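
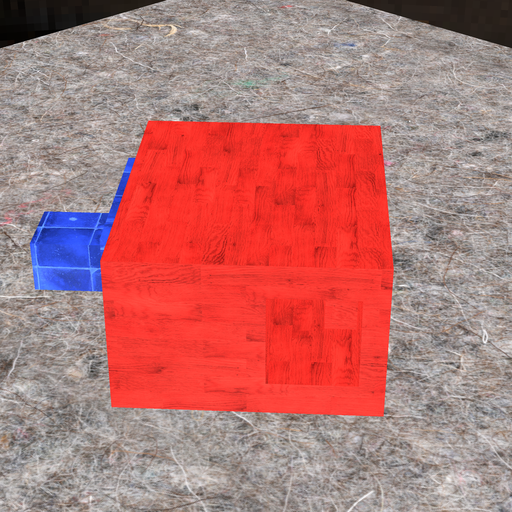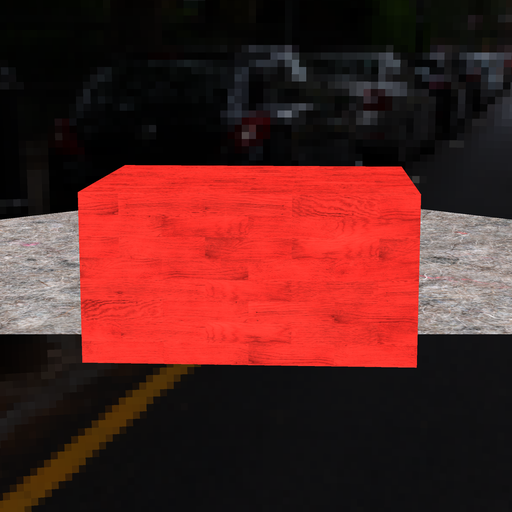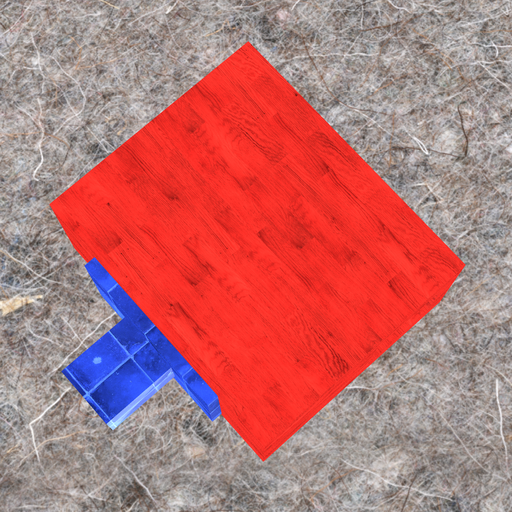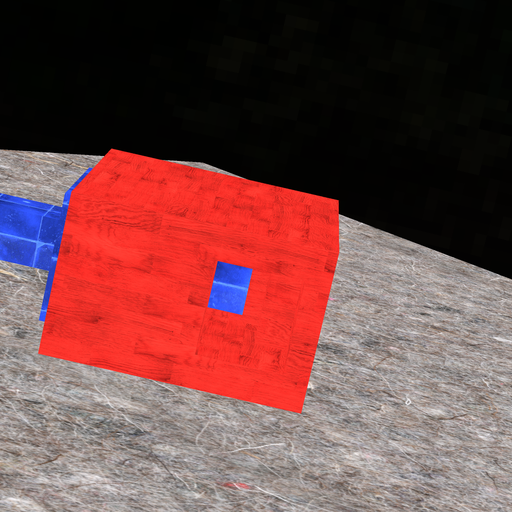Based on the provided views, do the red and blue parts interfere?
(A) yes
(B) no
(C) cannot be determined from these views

(B) no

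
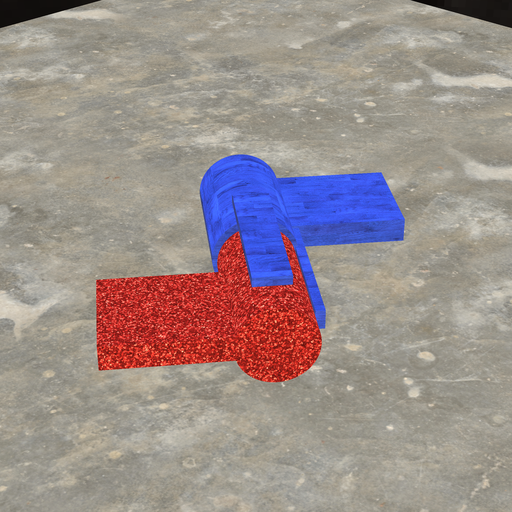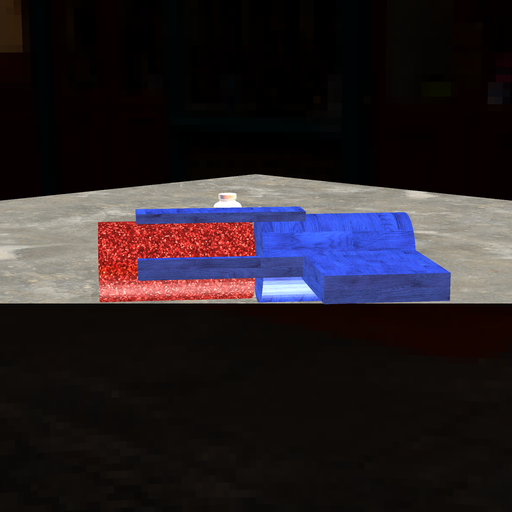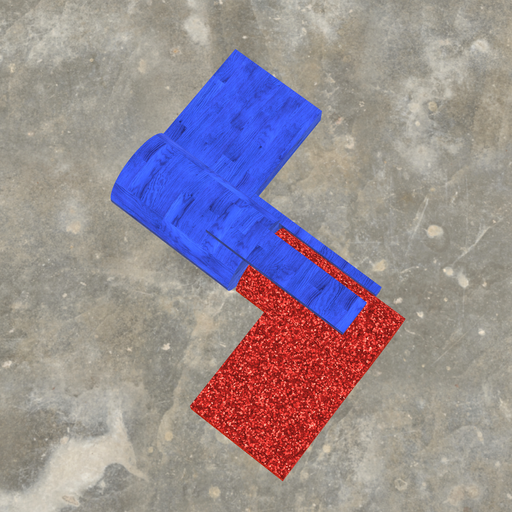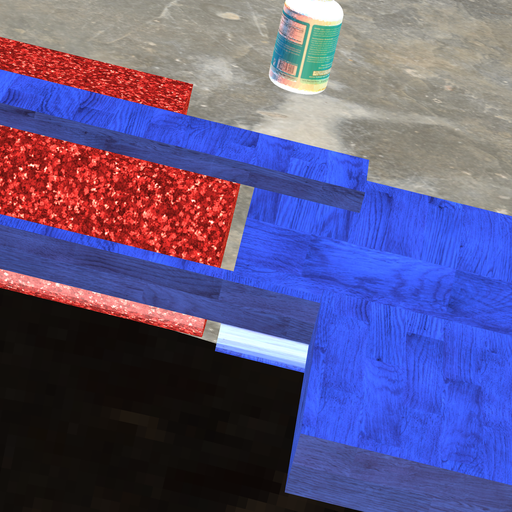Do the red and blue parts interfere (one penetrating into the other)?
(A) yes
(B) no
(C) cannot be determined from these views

(B) no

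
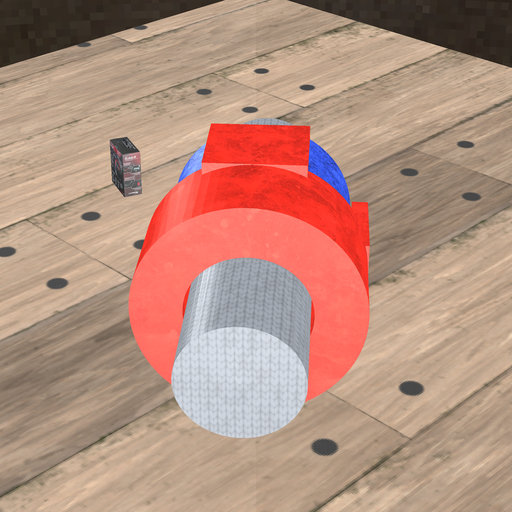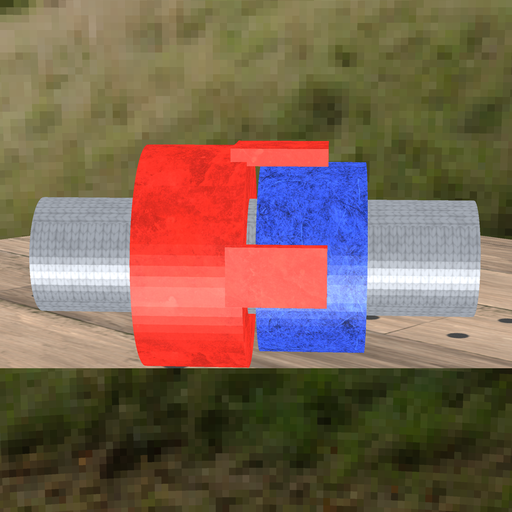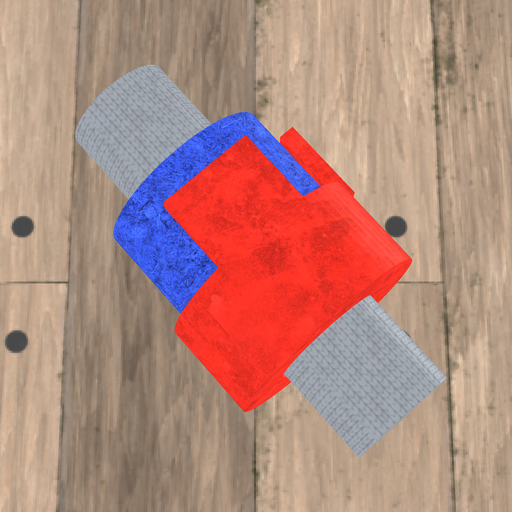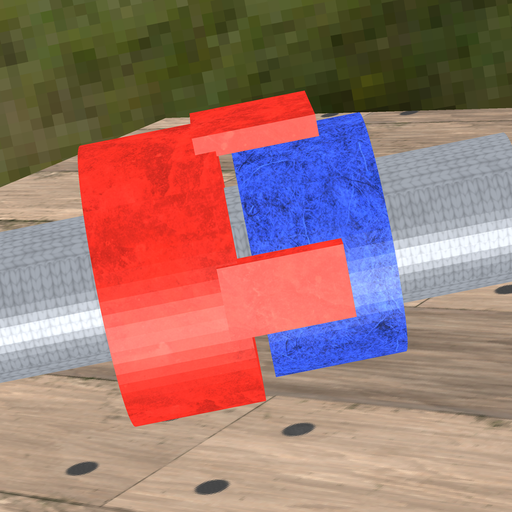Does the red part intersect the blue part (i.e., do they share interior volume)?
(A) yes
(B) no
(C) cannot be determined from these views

(B) no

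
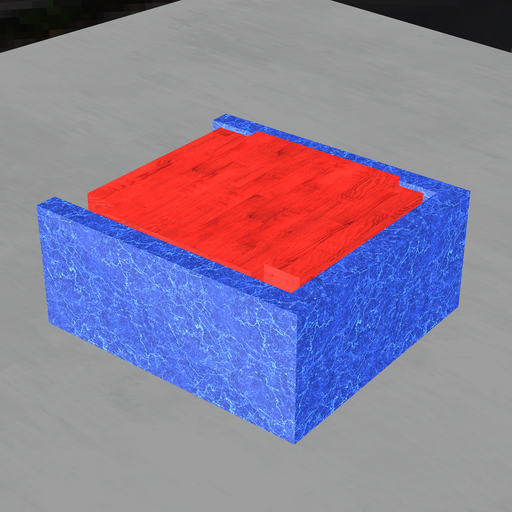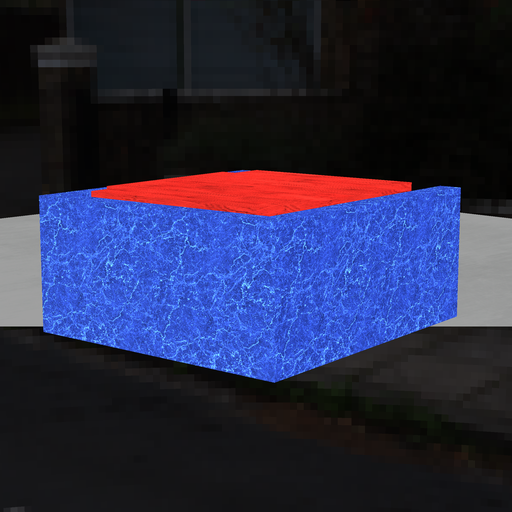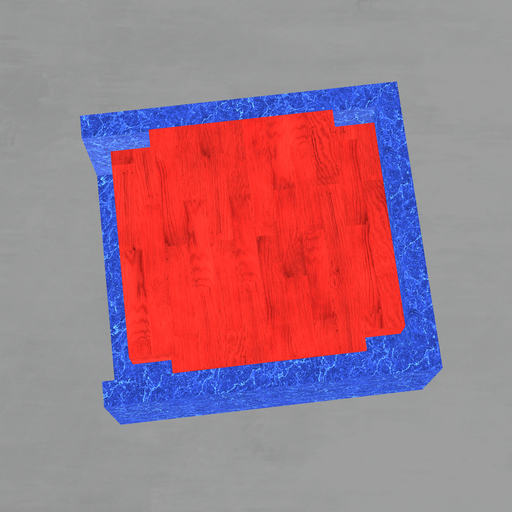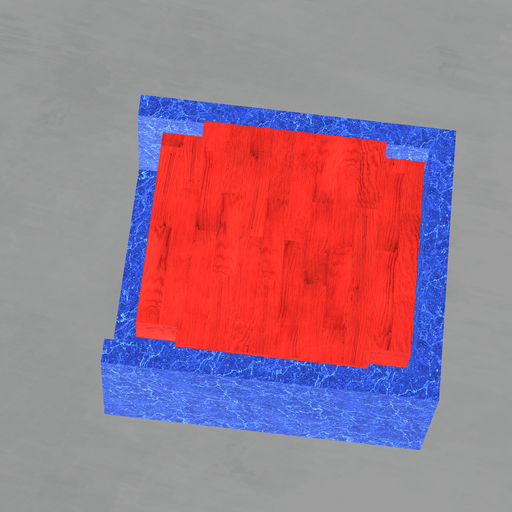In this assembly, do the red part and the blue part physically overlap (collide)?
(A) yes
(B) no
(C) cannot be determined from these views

(B) no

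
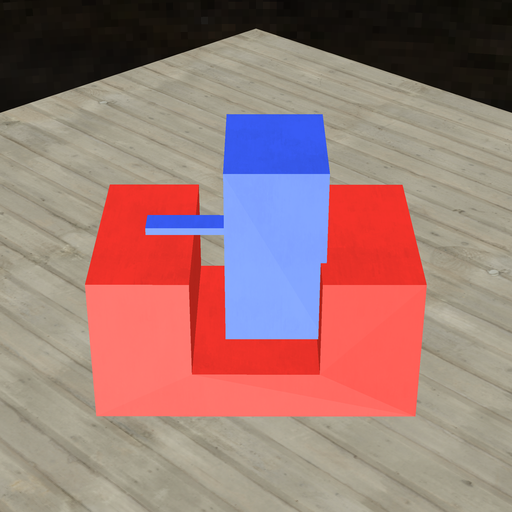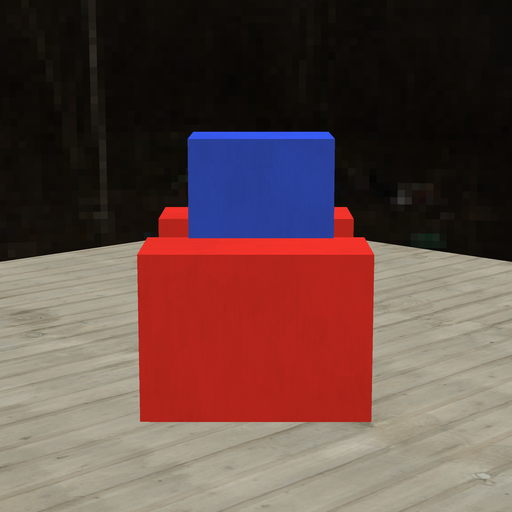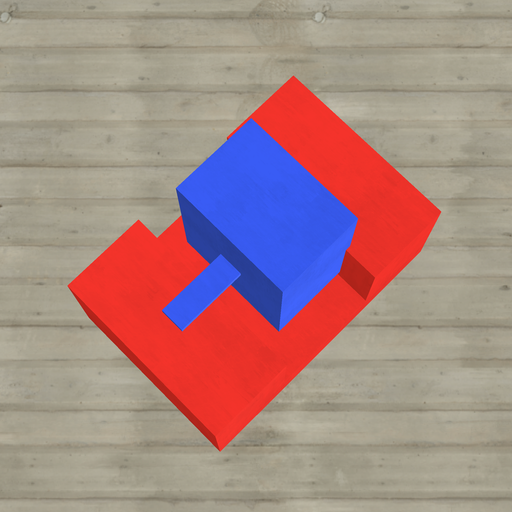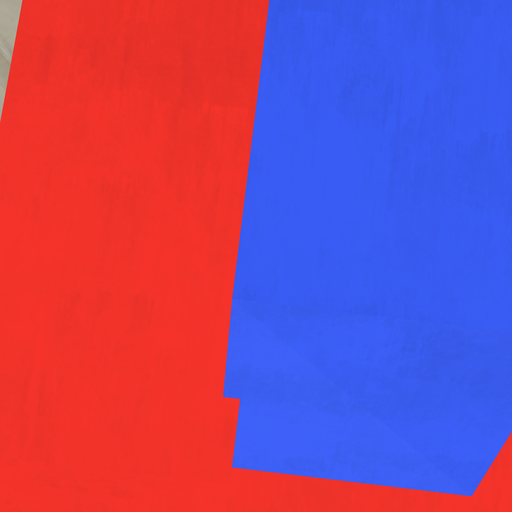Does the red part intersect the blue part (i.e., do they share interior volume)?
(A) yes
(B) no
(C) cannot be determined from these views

(A) yes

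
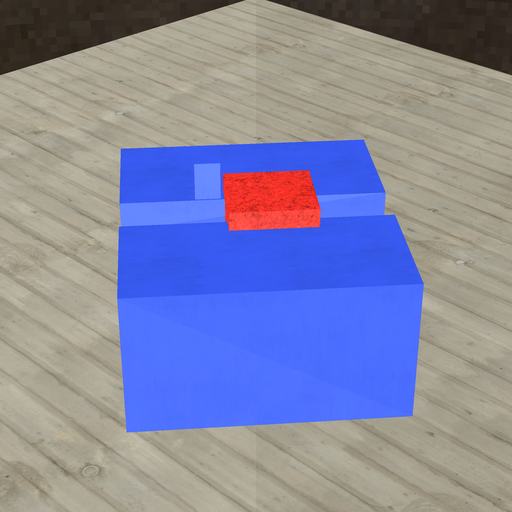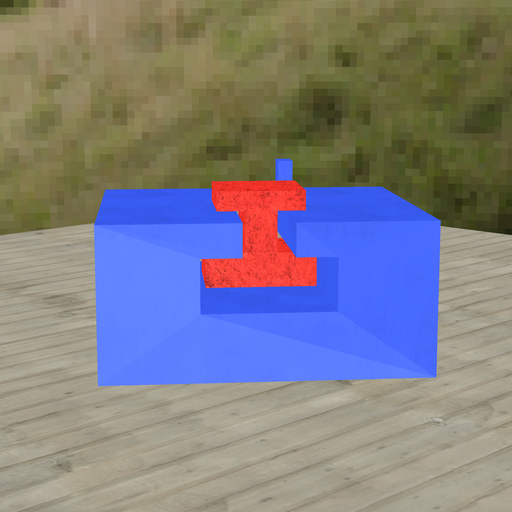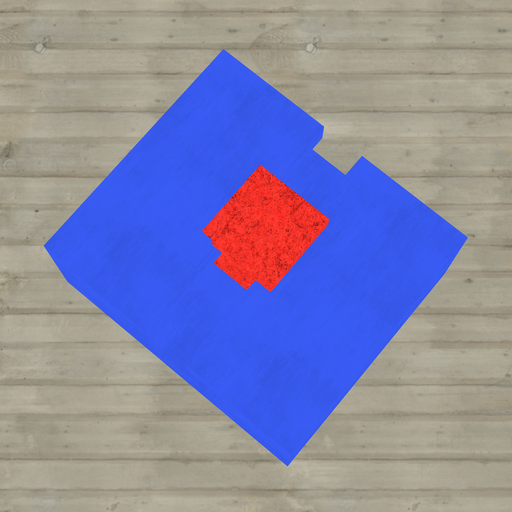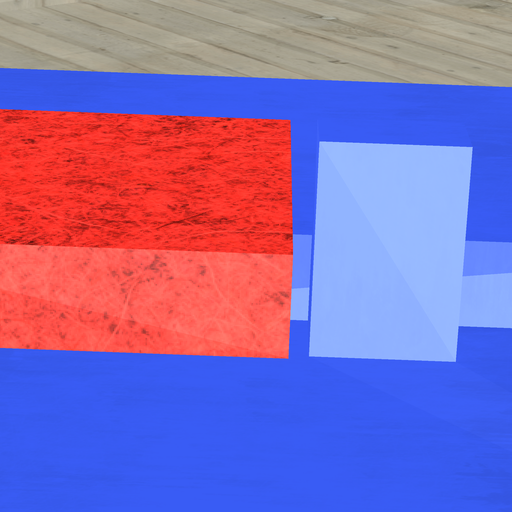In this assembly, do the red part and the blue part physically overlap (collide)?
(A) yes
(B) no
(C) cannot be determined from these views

(B) no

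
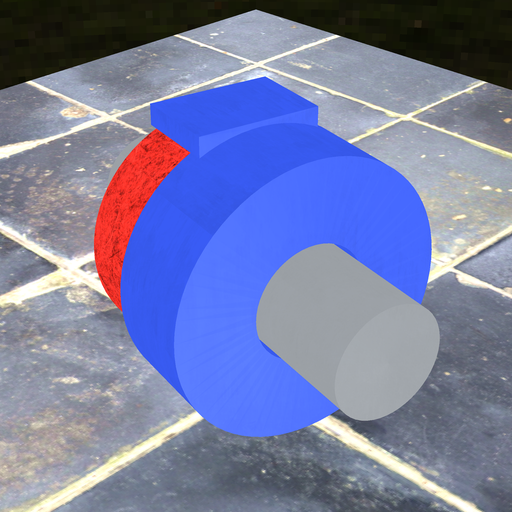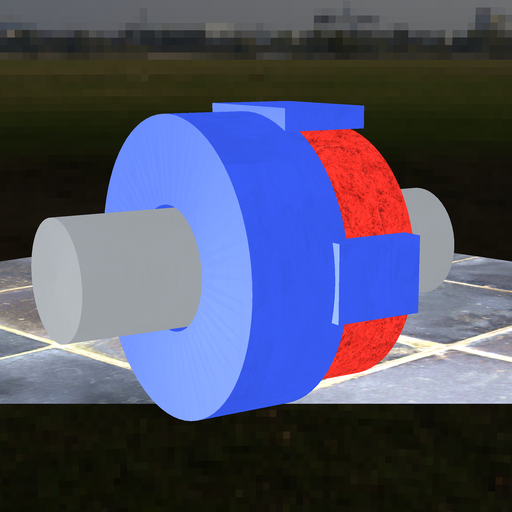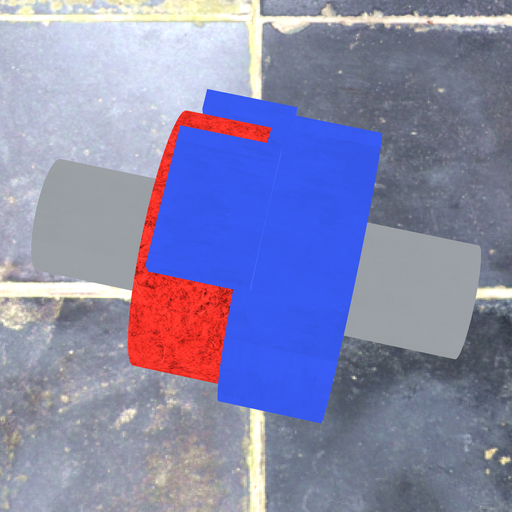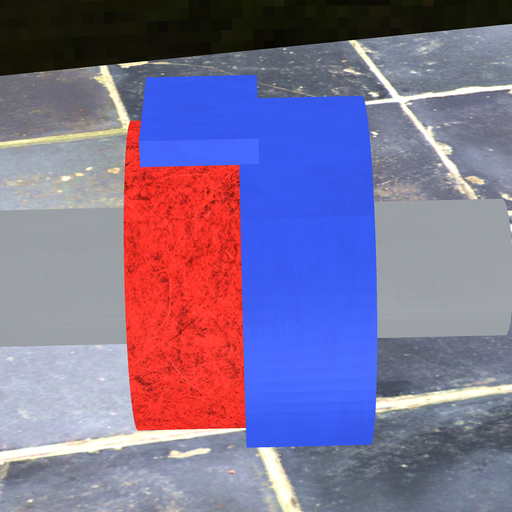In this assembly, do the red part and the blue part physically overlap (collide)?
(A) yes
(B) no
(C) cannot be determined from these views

(A) yes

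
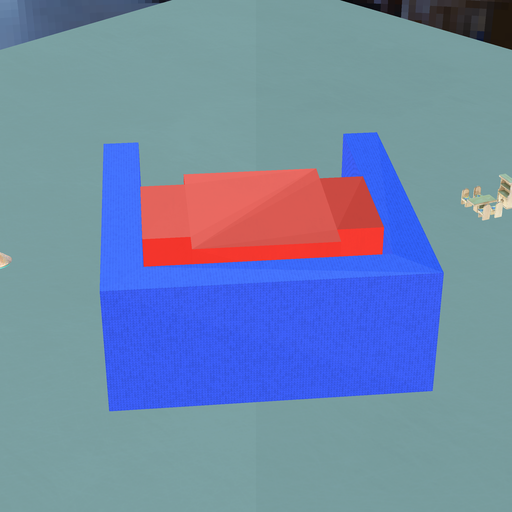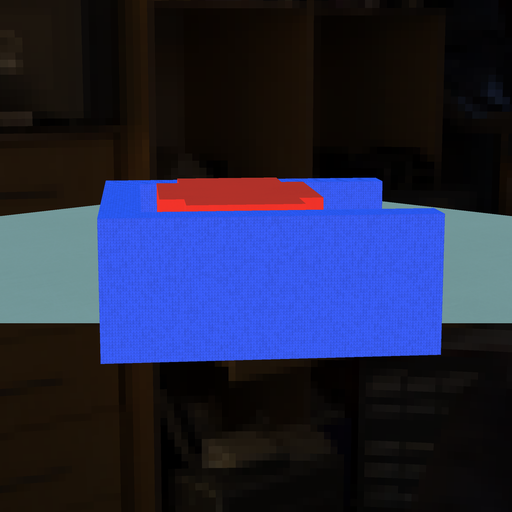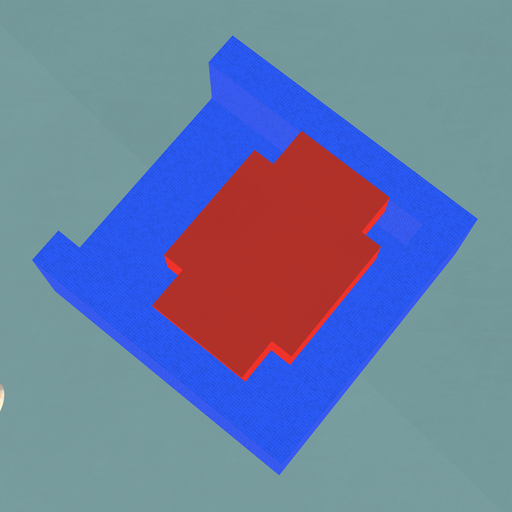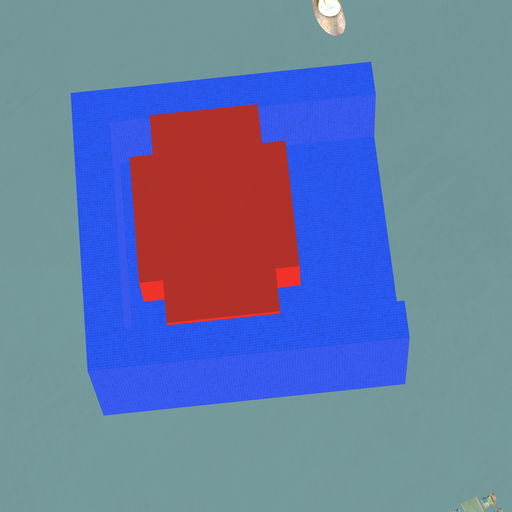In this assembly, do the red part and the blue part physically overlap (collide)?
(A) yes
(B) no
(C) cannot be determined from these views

(B) no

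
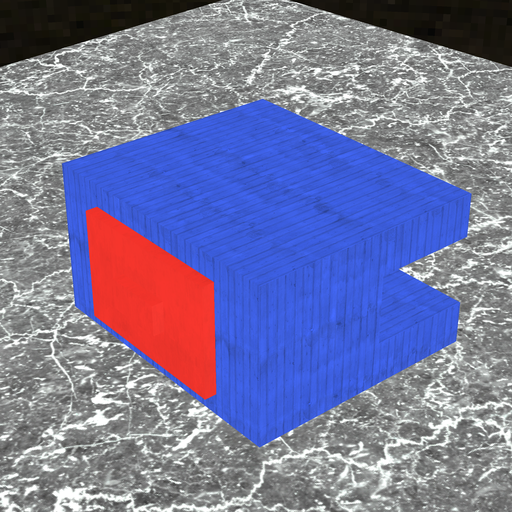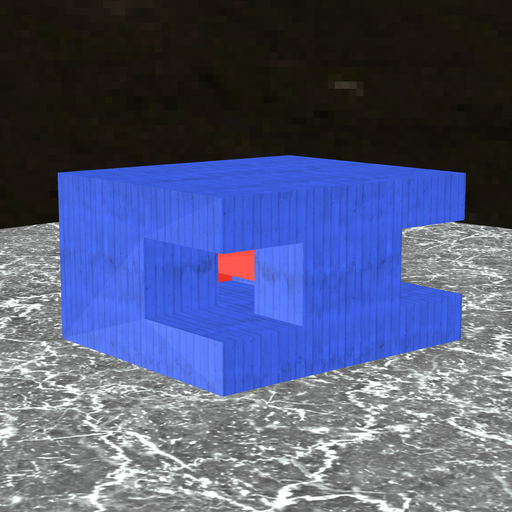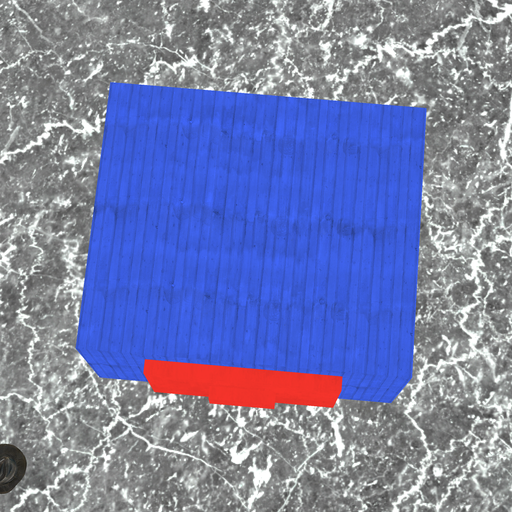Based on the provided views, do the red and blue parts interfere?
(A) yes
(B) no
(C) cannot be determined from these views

(C) cannot be determined from these views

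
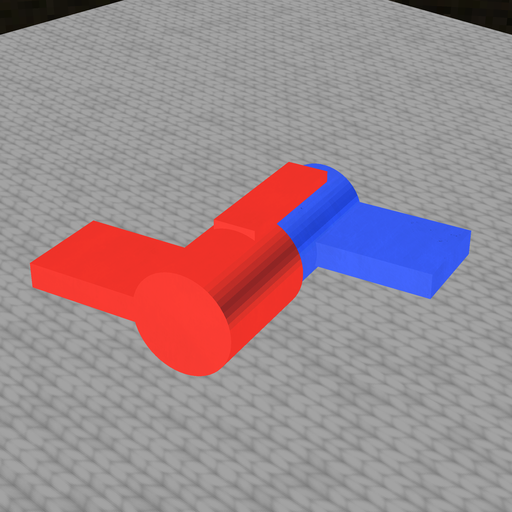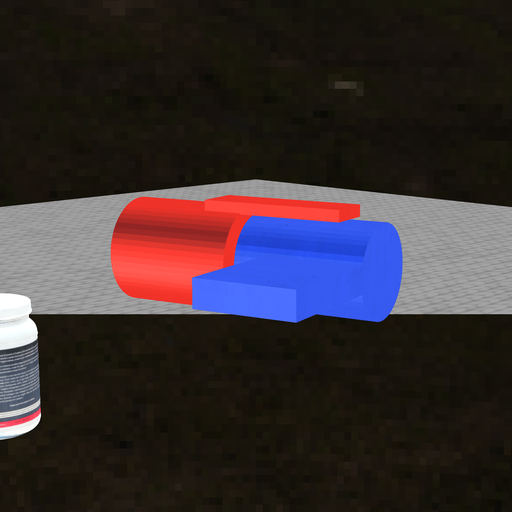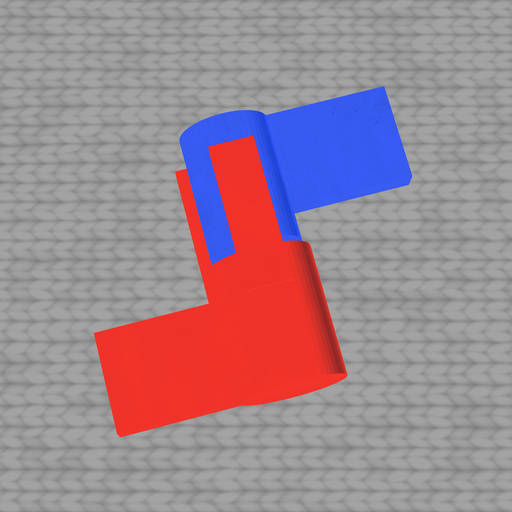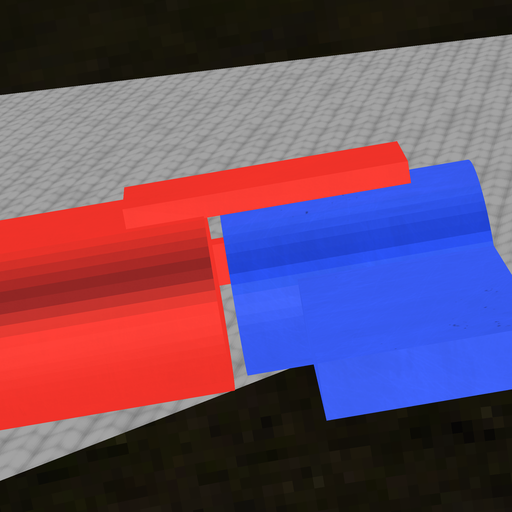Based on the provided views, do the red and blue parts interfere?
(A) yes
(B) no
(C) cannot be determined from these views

(B) no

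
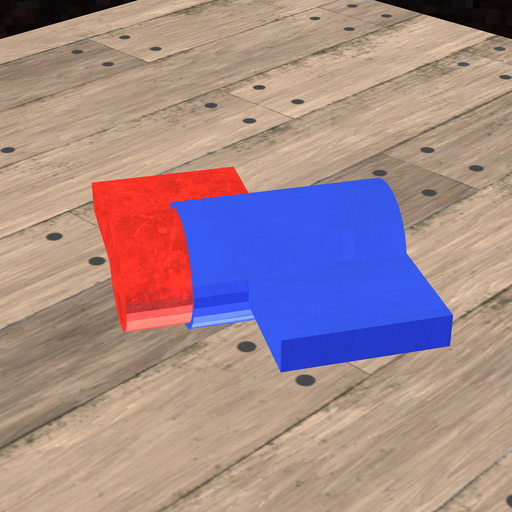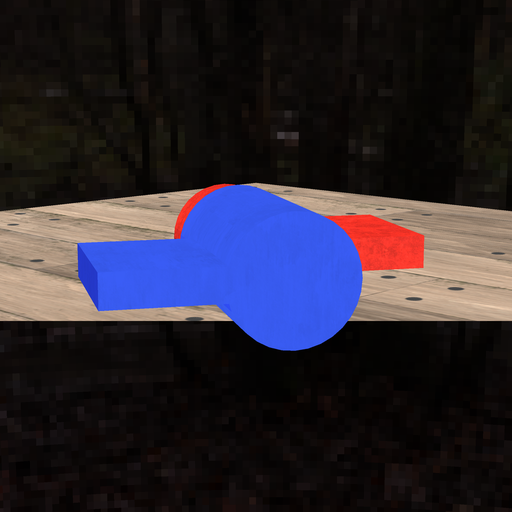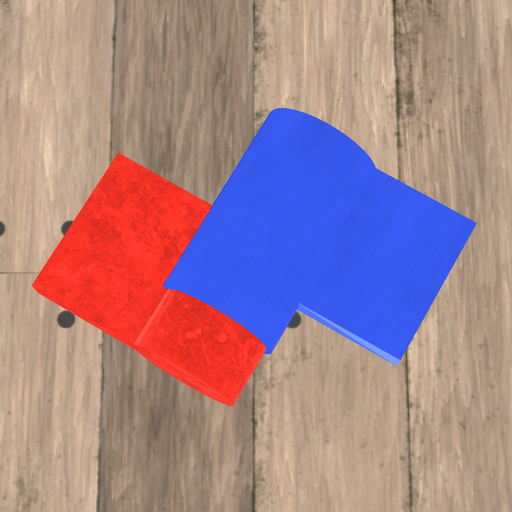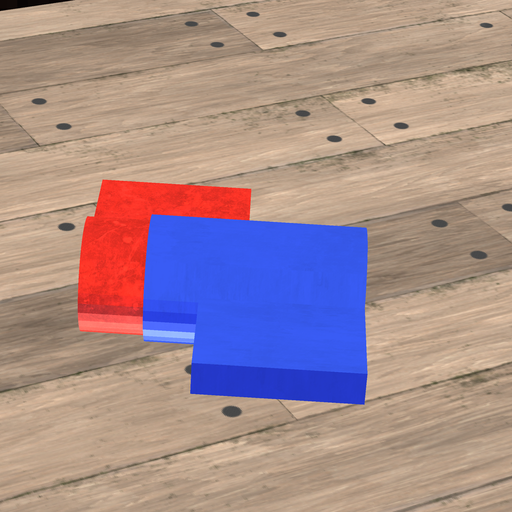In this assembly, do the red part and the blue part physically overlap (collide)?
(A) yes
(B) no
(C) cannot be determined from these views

(A) yes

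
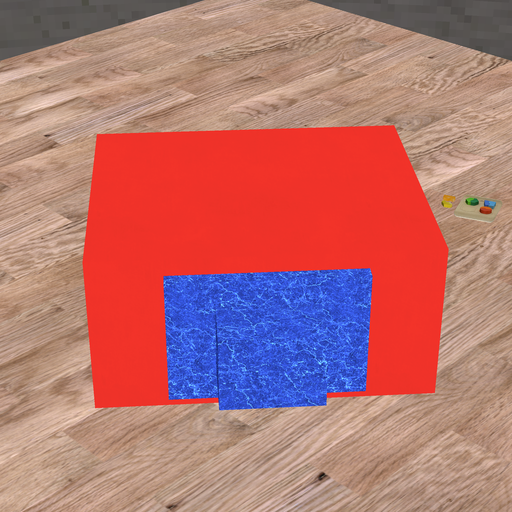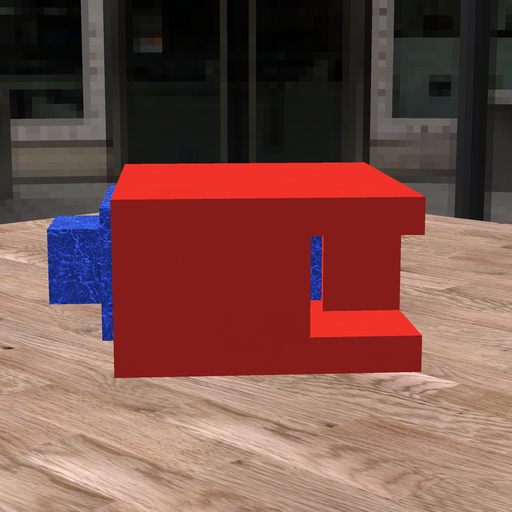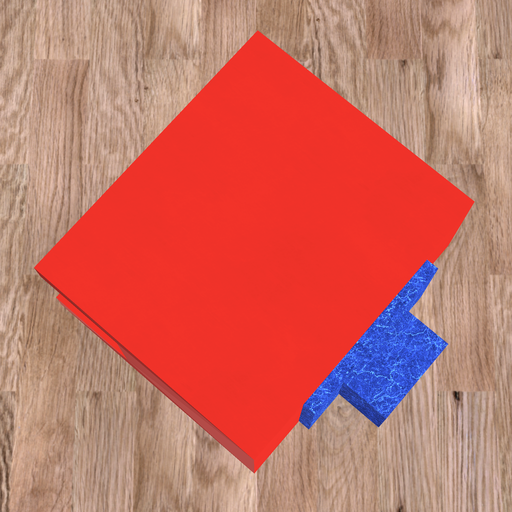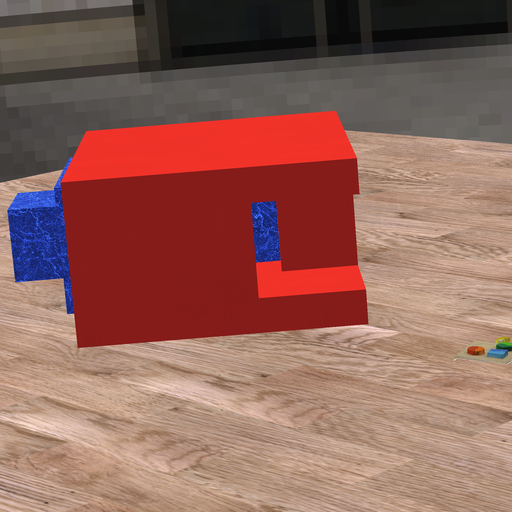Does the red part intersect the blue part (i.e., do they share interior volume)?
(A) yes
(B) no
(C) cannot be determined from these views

(A) yes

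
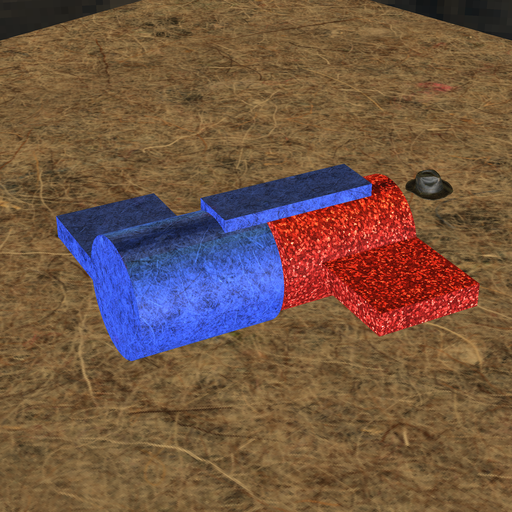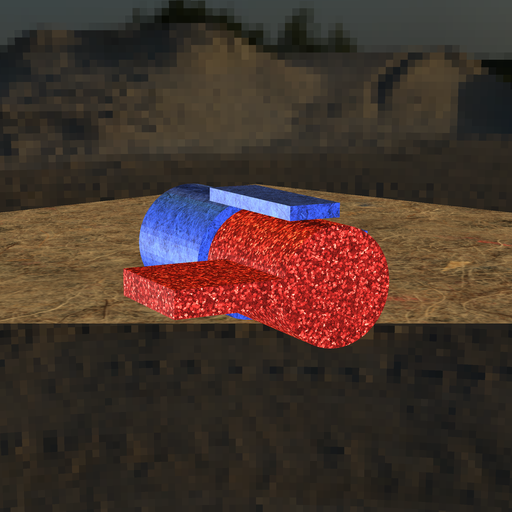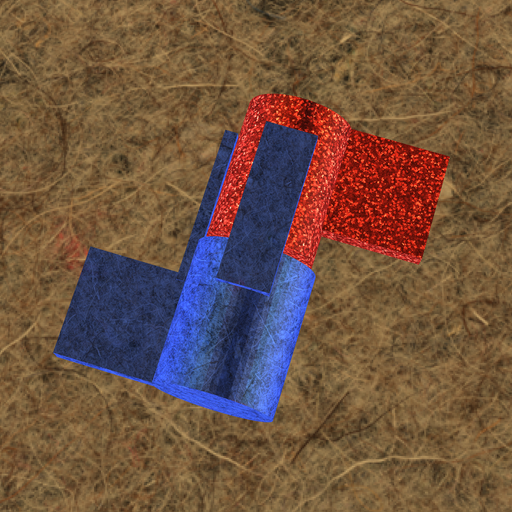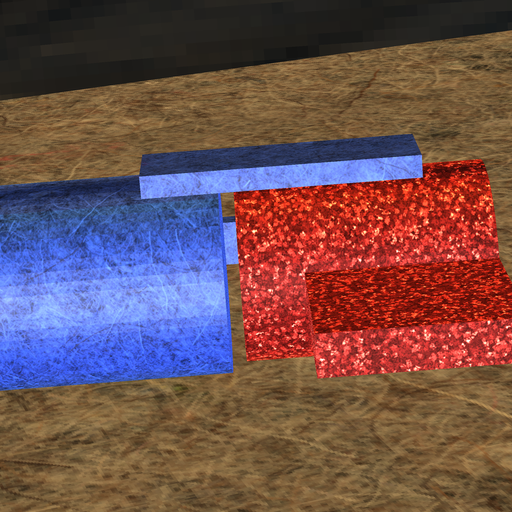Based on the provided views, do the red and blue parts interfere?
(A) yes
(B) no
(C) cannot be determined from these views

(B) no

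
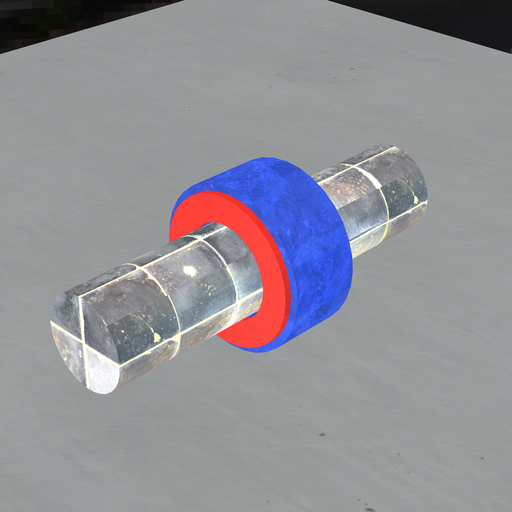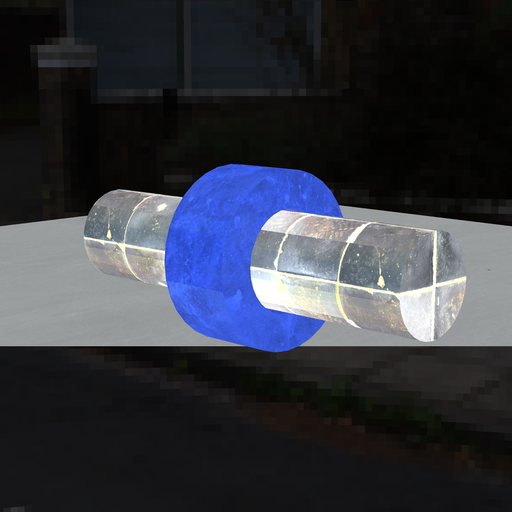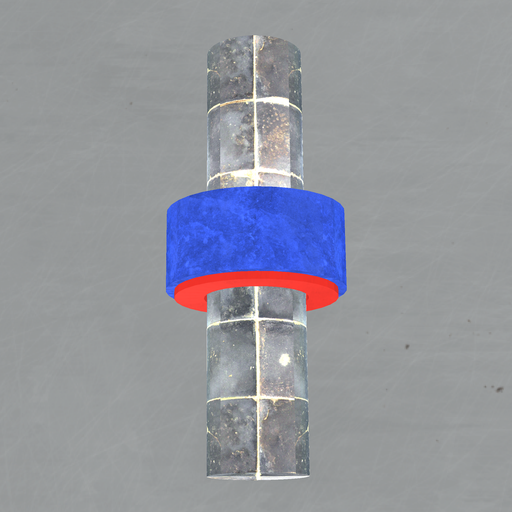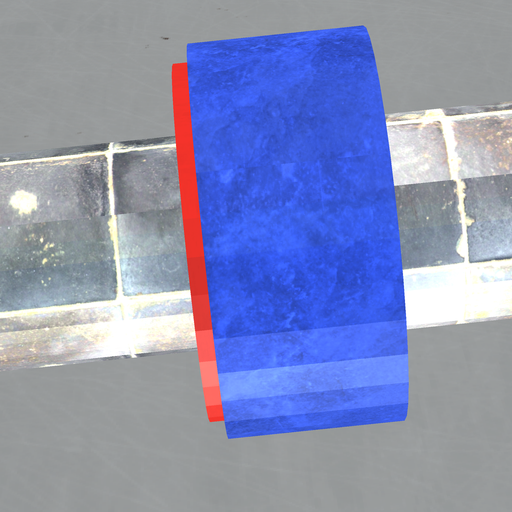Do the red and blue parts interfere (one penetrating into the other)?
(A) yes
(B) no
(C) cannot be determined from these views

(A) yes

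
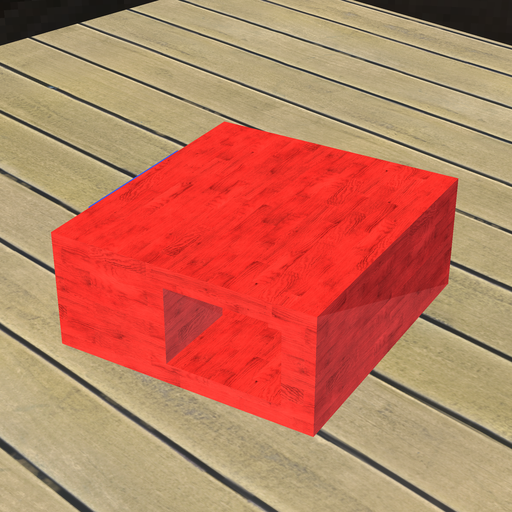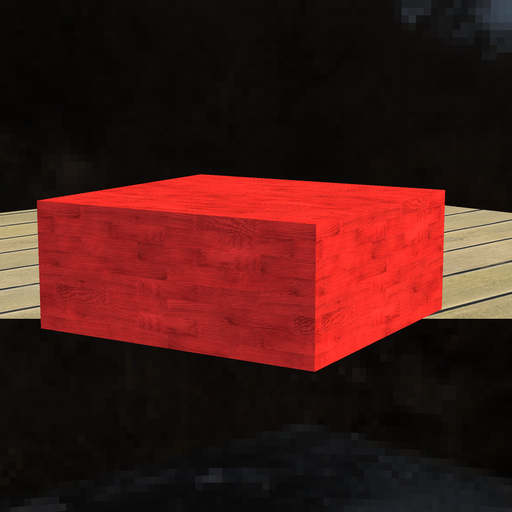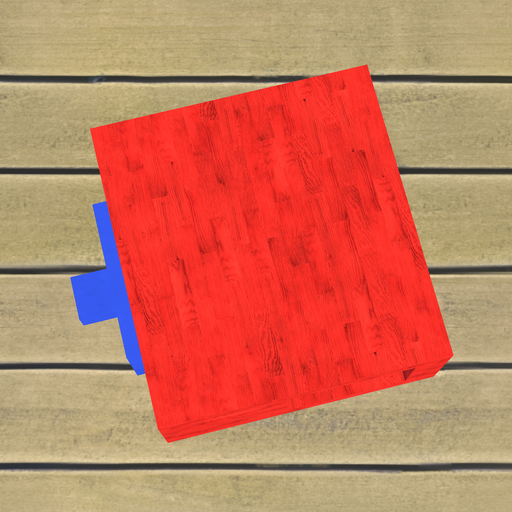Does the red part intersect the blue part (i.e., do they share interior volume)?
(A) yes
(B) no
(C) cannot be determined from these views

(C) cannot be determined from these views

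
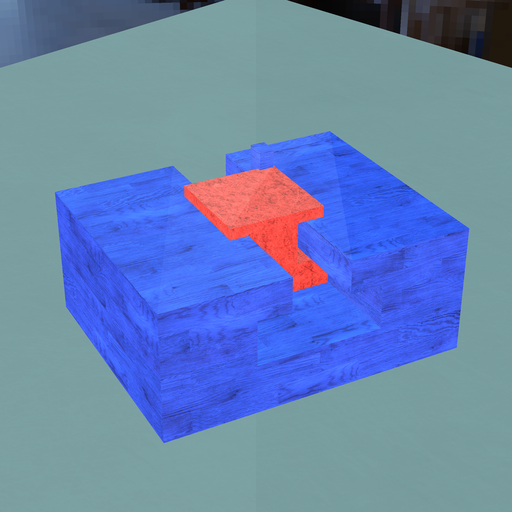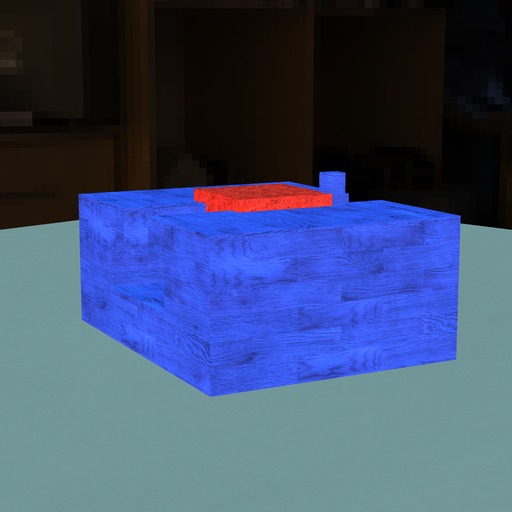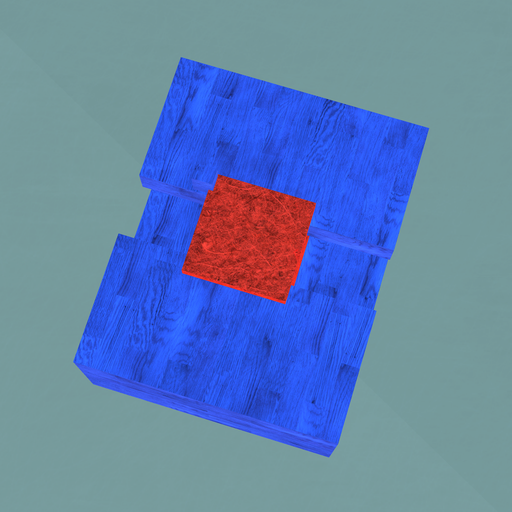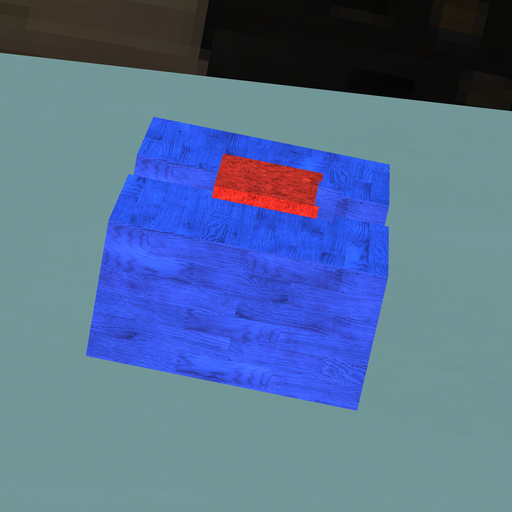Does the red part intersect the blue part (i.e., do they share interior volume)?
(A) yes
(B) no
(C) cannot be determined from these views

(A) yes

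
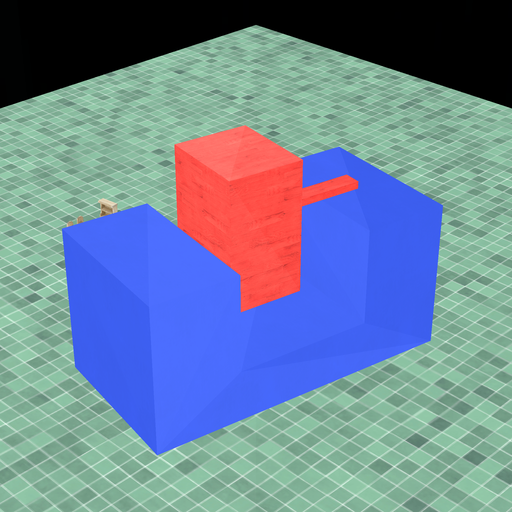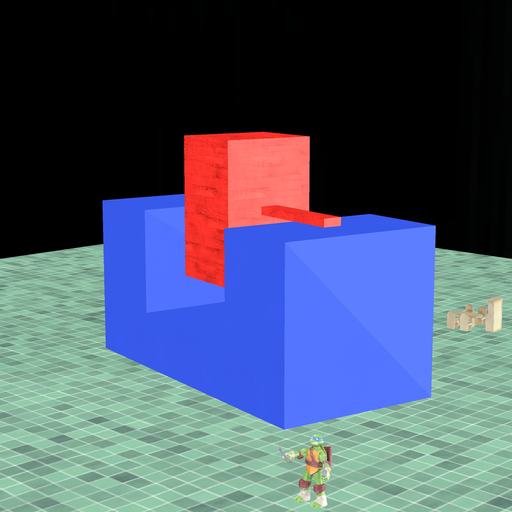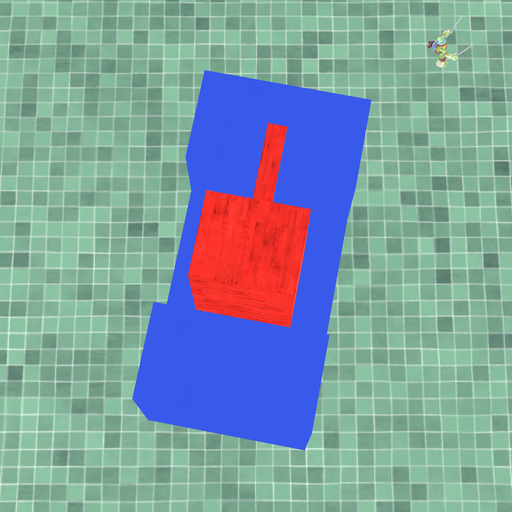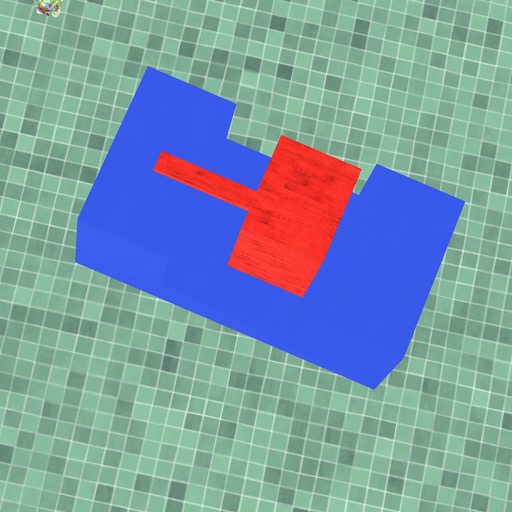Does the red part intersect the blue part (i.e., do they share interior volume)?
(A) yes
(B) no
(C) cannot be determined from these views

(B) no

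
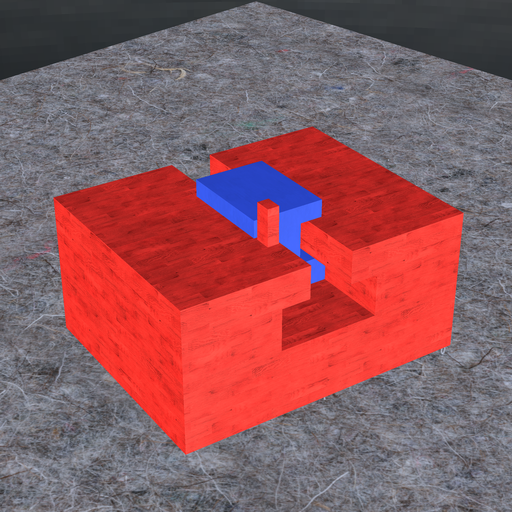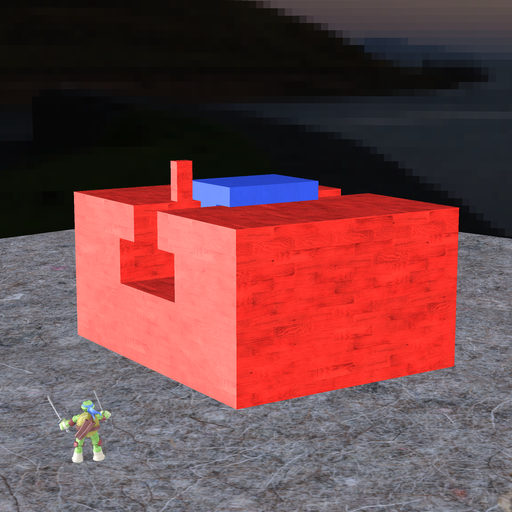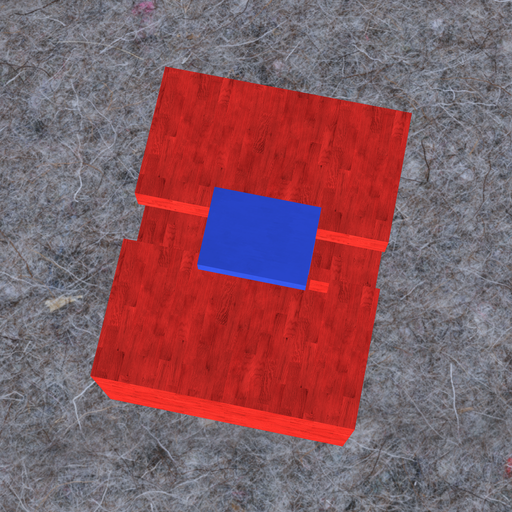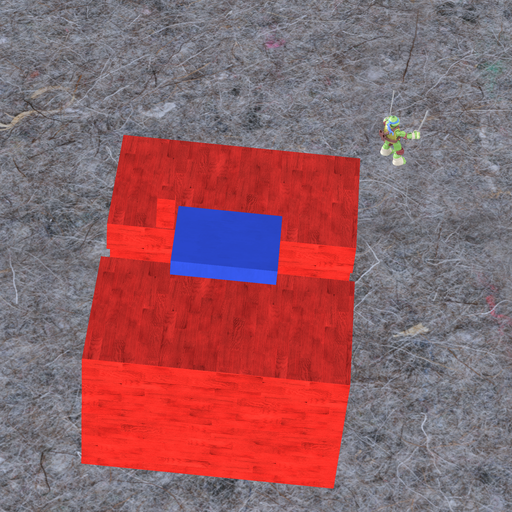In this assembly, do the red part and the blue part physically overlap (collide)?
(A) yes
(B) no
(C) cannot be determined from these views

(B) no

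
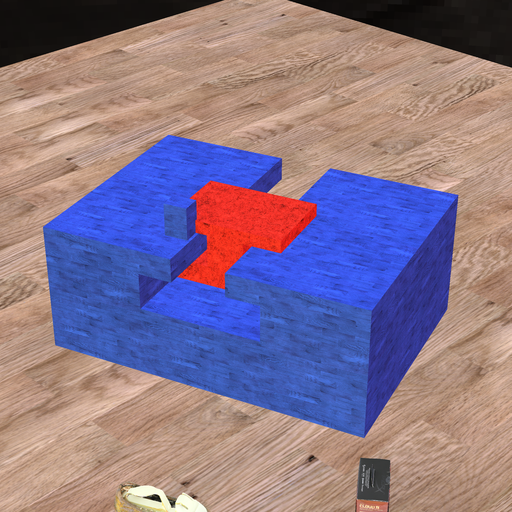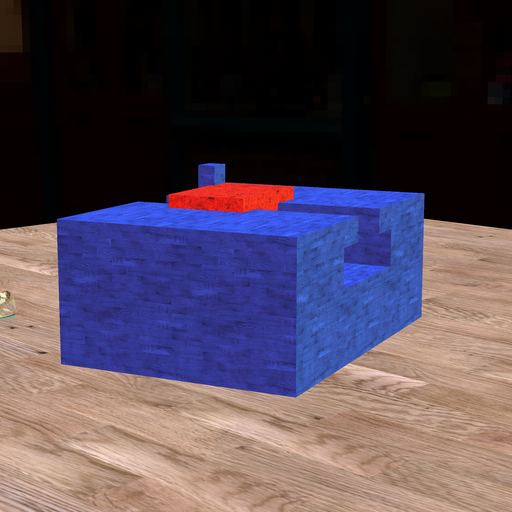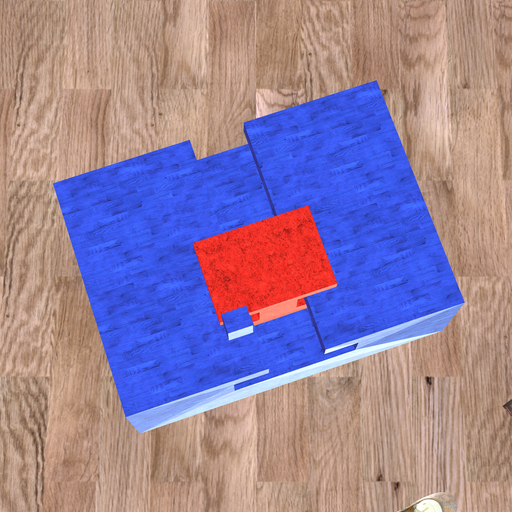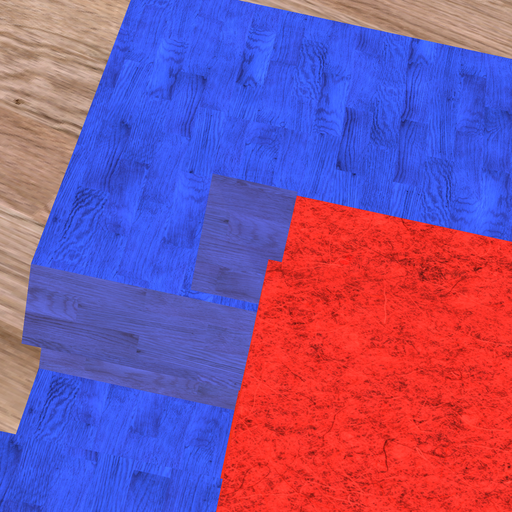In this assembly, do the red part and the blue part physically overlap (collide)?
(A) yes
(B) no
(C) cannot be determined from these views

(A) yes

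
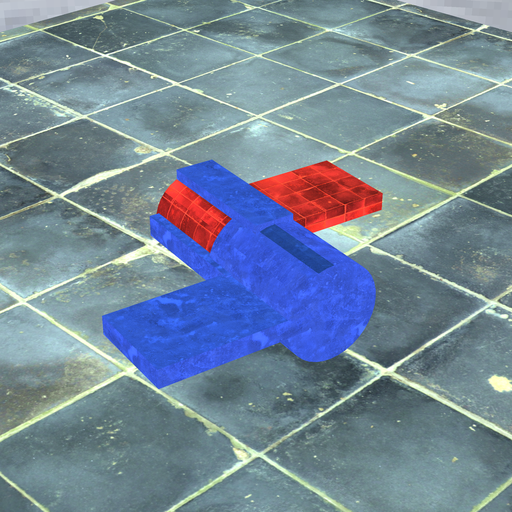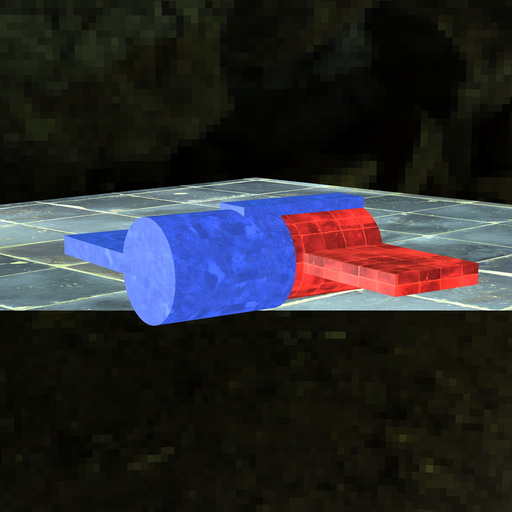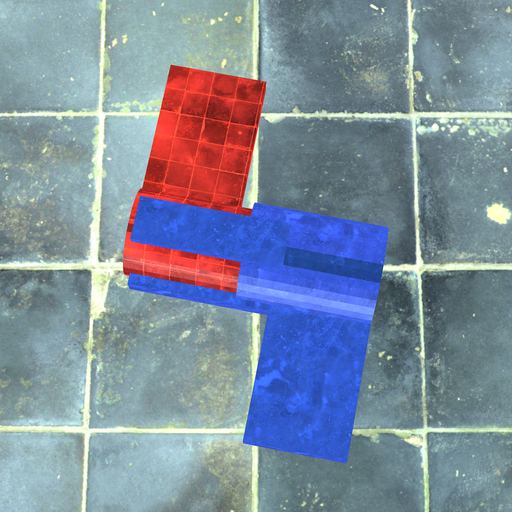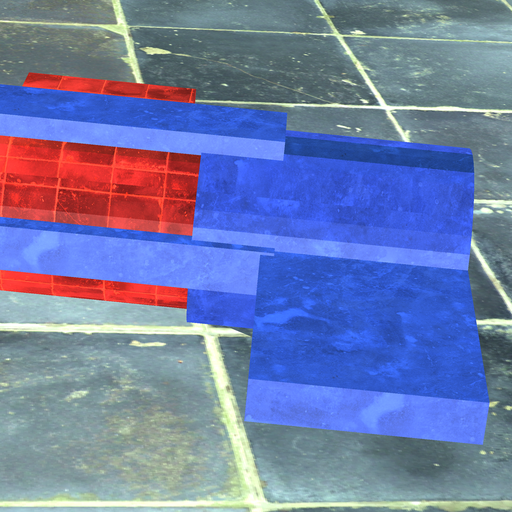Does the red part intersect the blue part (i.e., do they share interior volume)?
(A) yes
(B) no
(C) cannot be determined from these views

(A) yes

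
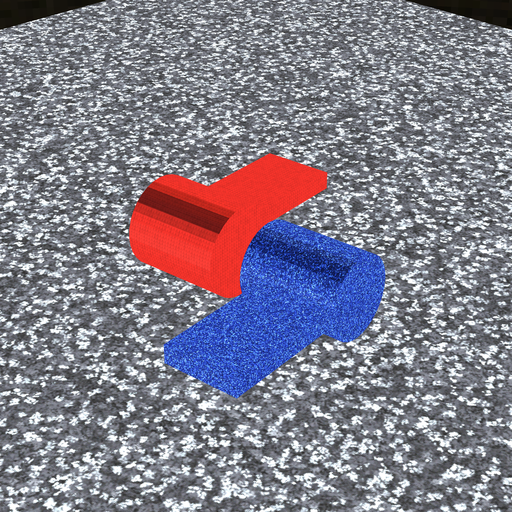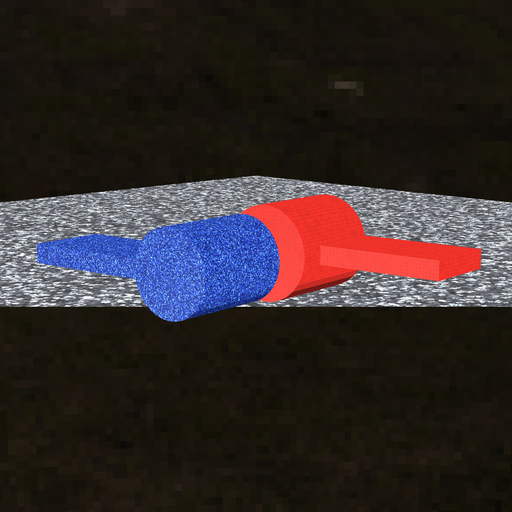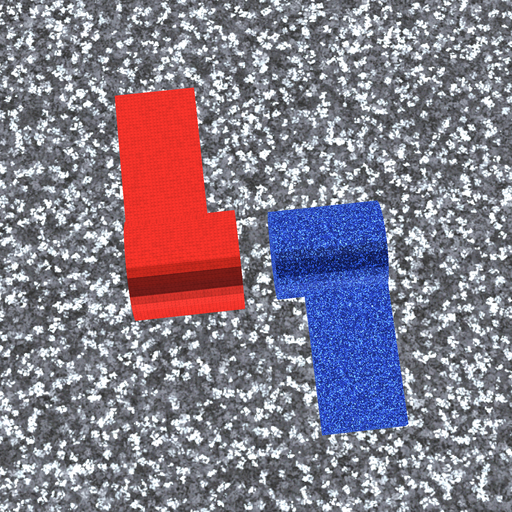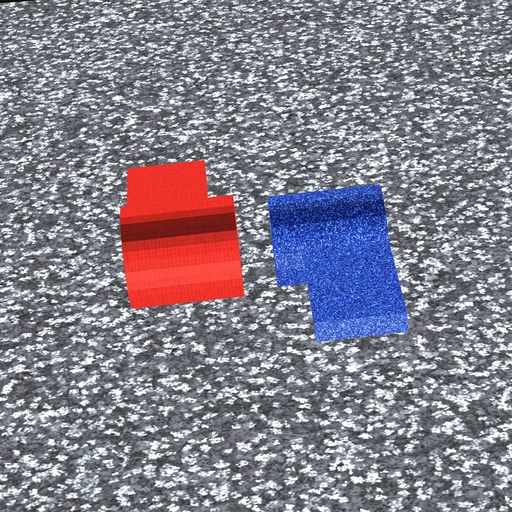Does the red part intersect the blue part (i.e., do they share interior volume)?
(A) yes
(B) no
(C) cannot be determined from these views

(B) no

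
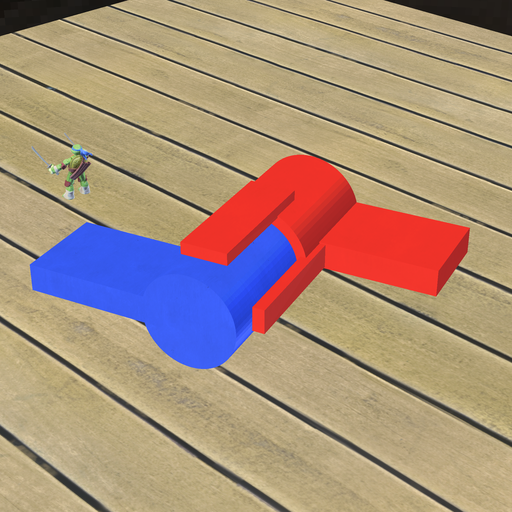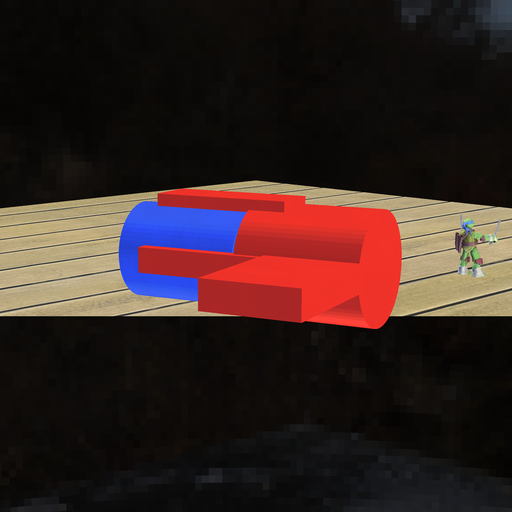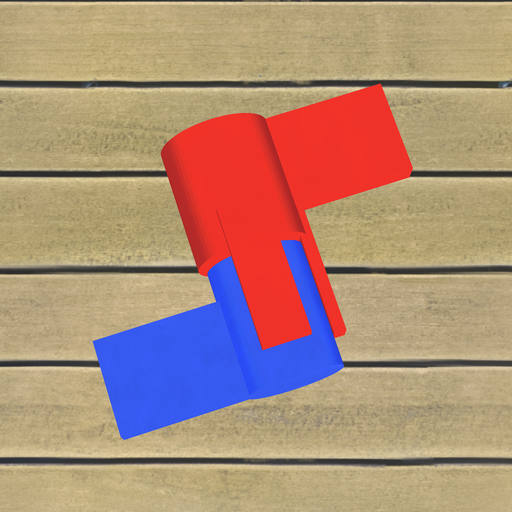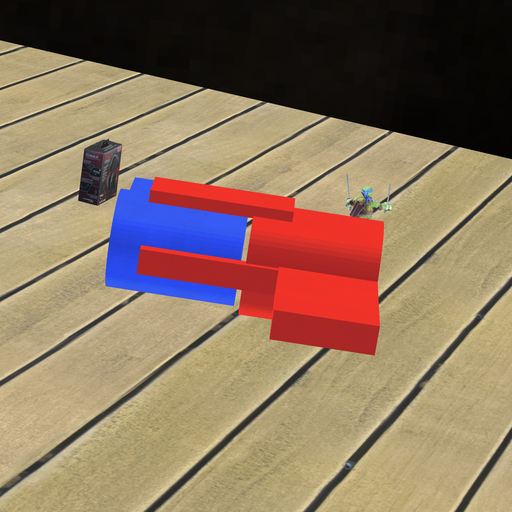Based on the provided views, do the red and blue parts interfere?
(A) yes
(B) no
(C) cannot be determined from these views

(B) no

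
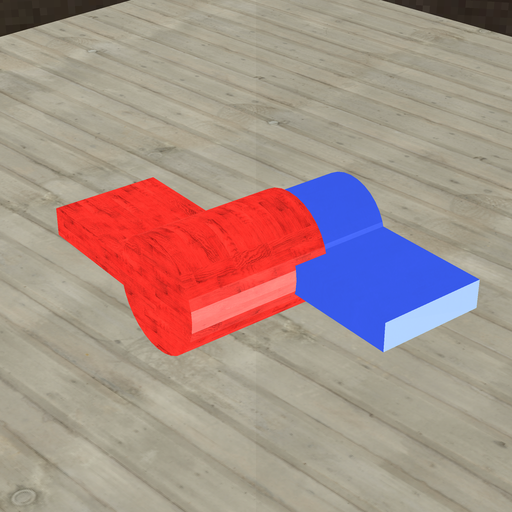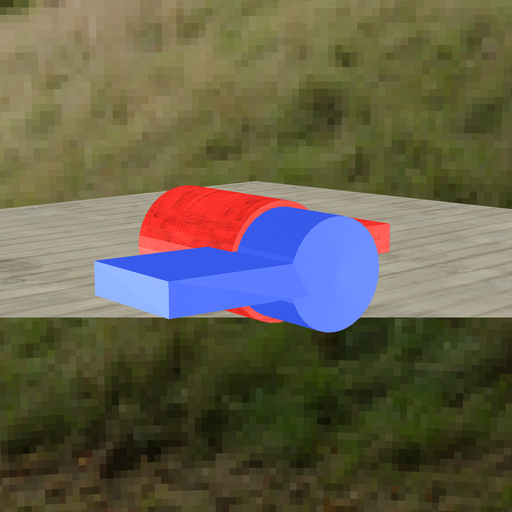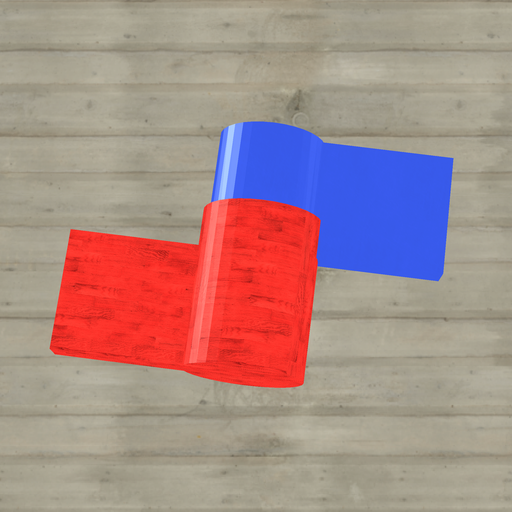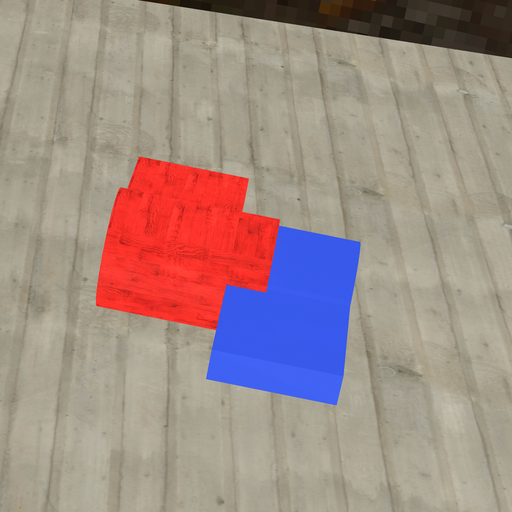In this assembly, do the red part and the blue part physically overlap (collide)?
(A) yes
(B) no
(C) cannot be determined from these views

(A) yes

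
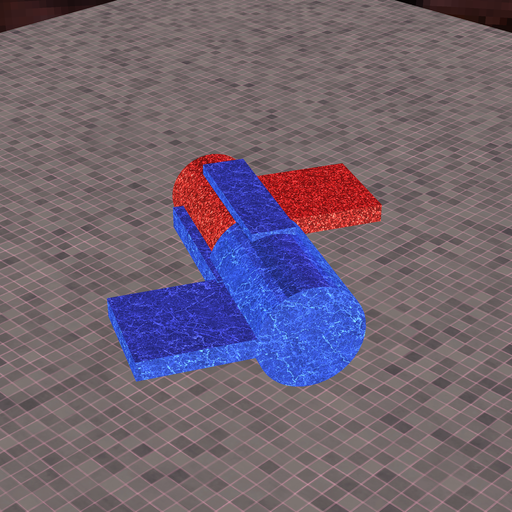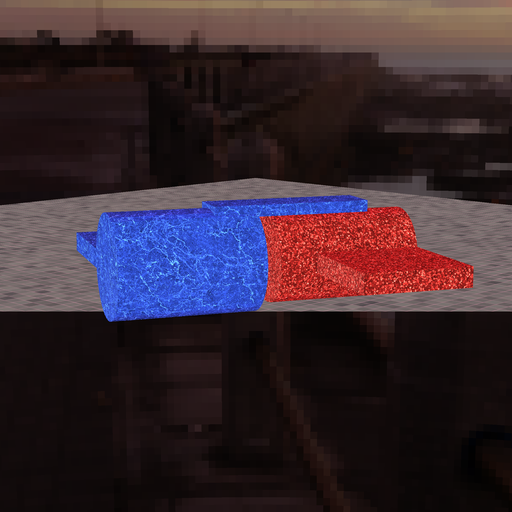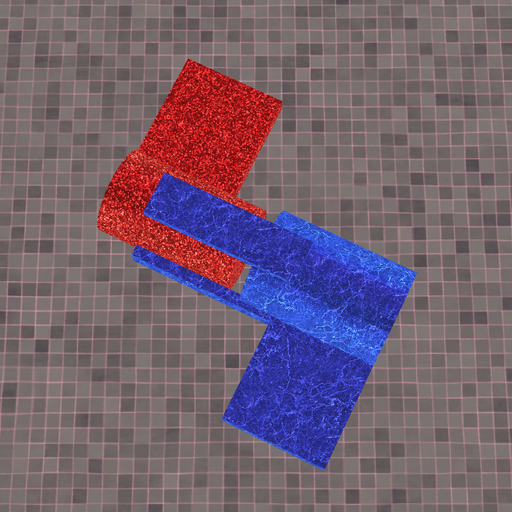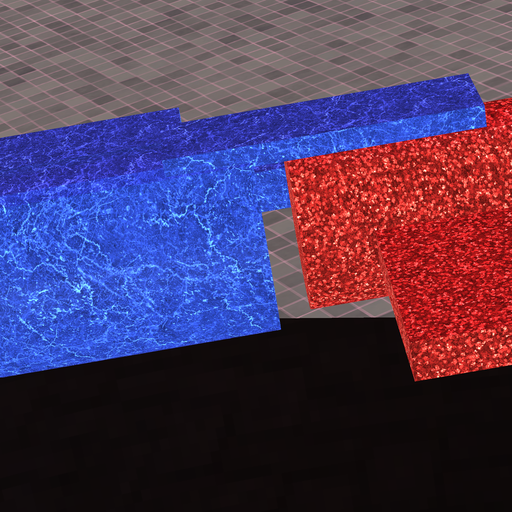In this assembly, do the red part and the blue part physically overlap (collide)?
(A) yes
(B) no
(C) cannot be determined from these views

(B) no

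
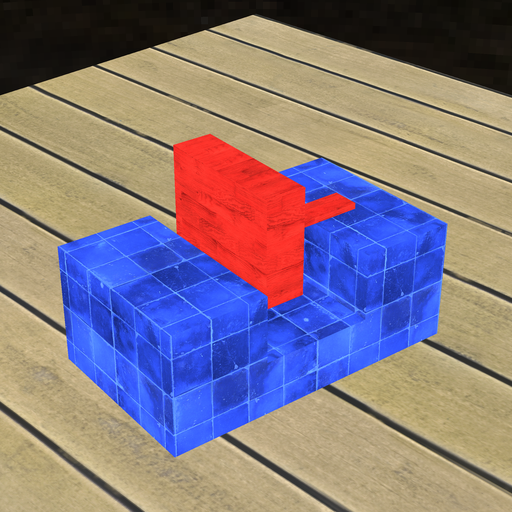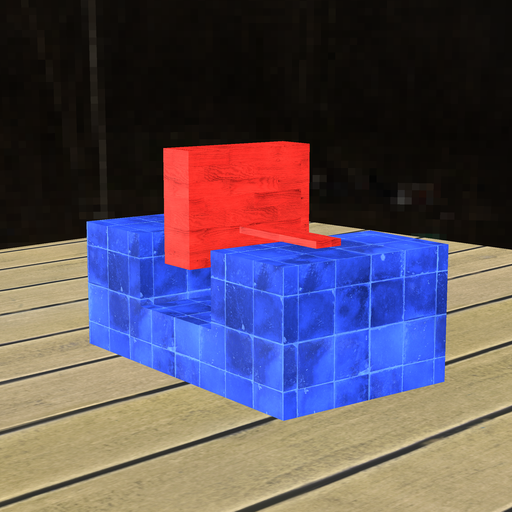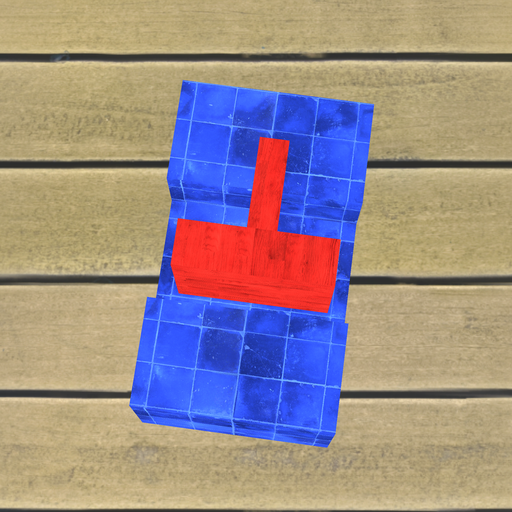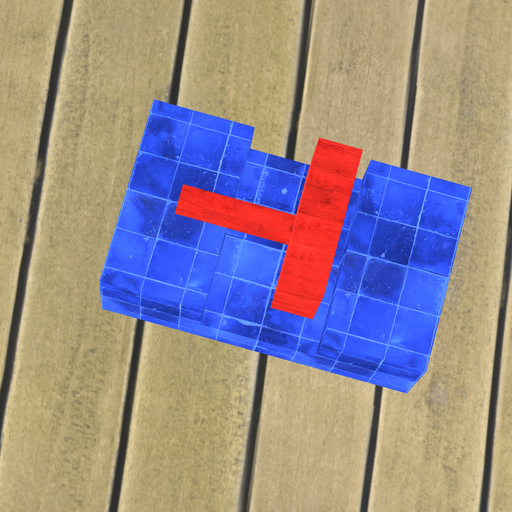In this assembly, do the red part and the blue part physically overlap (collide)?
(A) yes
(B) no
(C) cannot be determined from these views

(B) no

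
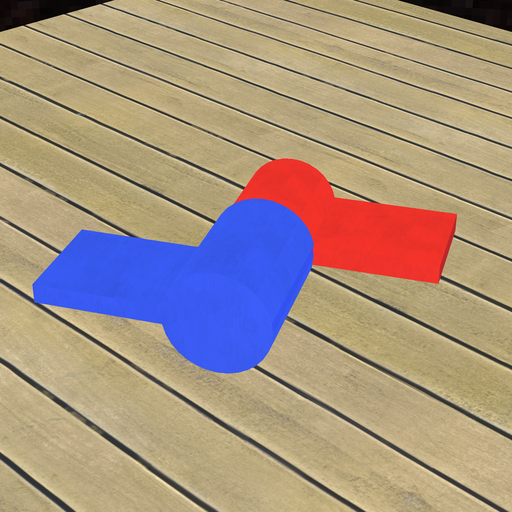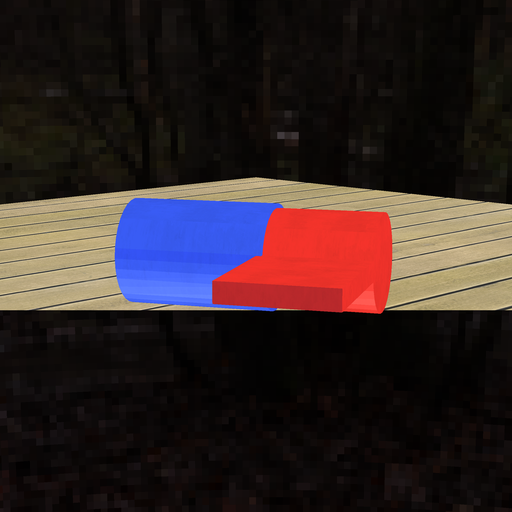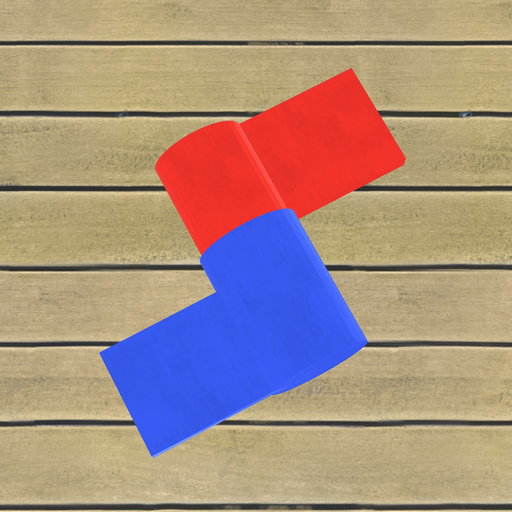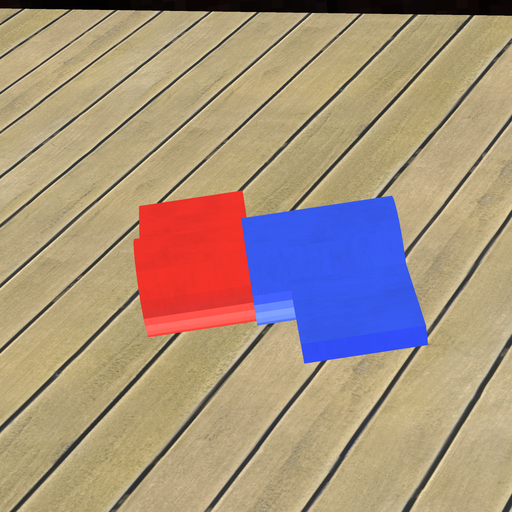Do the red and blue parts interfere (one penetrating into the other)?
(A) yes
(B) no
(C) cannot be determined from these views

(A) yes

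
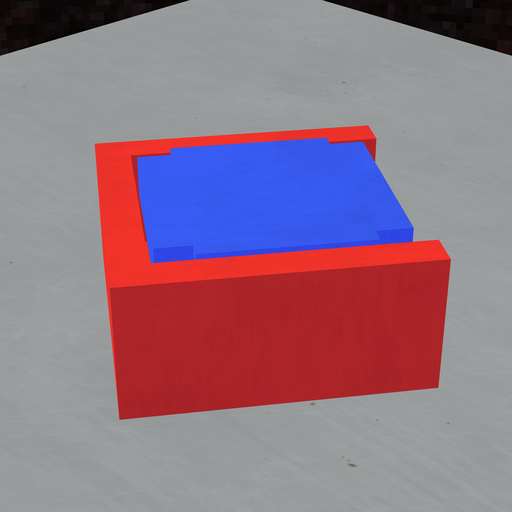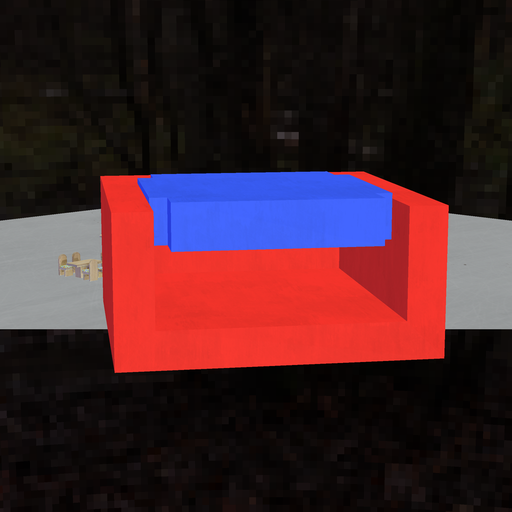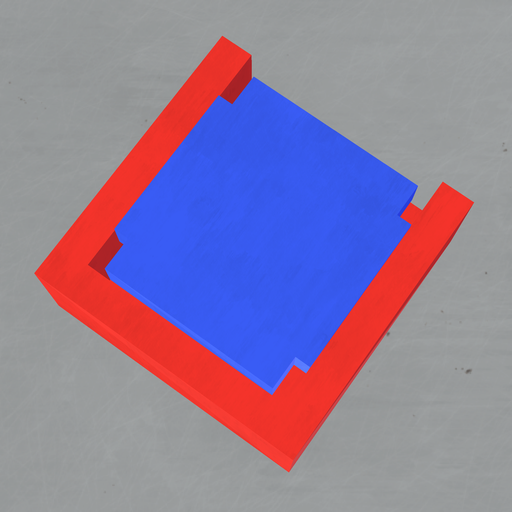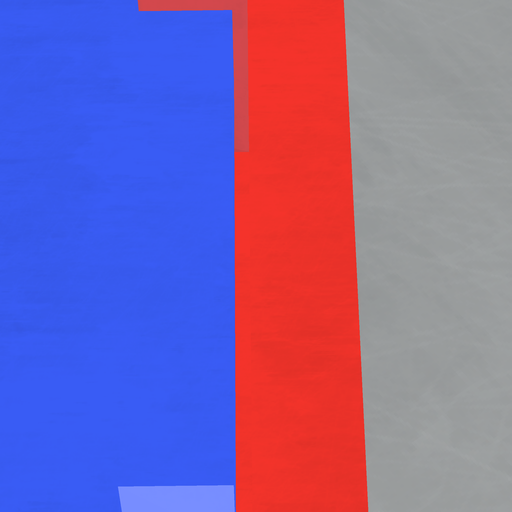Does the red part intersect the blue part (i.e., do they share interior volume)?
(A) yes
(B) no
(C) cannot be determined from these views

(B) no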